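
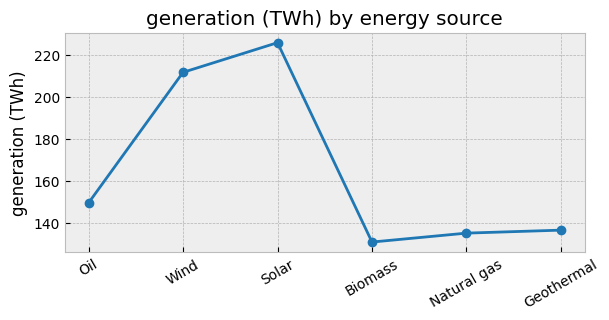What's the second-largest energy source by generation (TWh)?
Top 3: Solar ≈ 230, Wind ≈ 210, Oil ≈ 150.

Wind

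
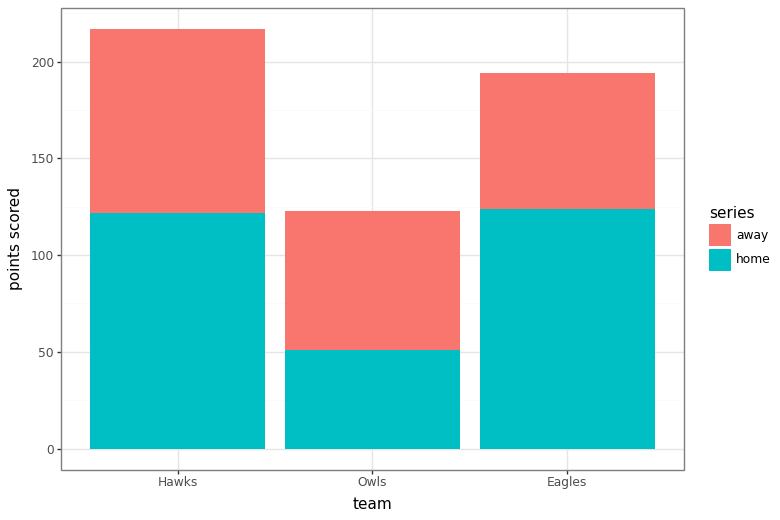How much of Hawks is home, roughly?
≈ 120

home top ≈ 120, bottom ≈ 0; segment ≈ 120.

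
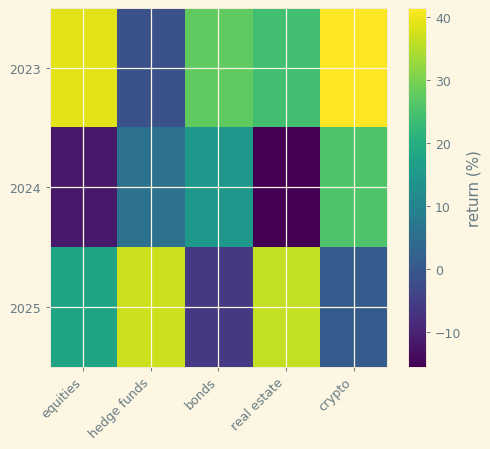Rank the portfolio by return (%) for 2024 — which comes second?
Top 3 for 2024: crypto ≈ 25, bonds ≈ 15, hedge funds ≈ 5.

bonds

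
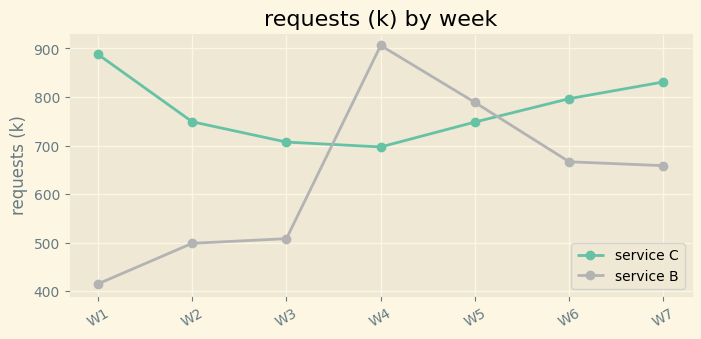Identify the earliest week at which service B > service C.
W4

W3: service B ≈ 500 vs service C ≈ 700 (not yet); W4: service B ≈ 900 vs service C ≈ 700 (first crossover).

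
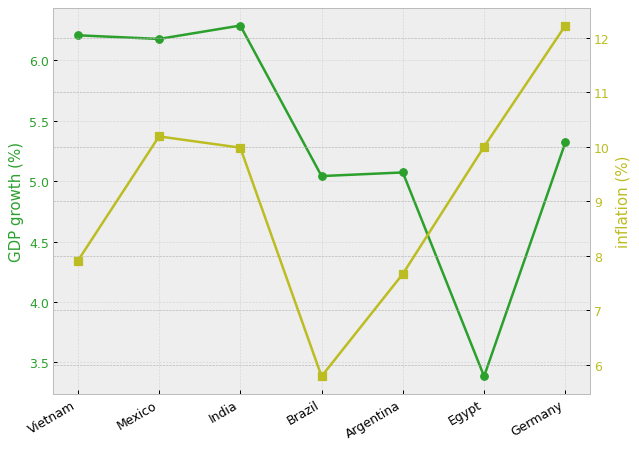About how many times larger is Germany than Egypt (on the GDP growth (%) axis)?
≈ 1.57×

Germany ≈ 5.5, Egypt ≈ 3.5; 5.5/3.5 ≈ 1.57.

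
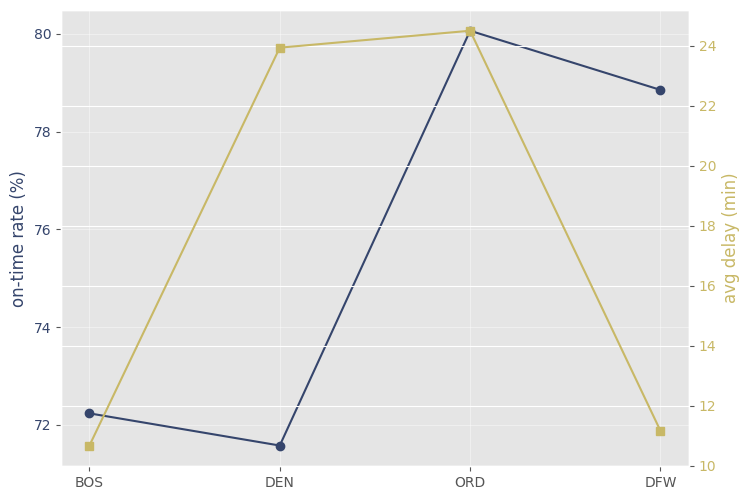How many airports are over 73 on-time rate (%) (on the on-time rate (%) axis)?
2

Above 73: ORD, DFW.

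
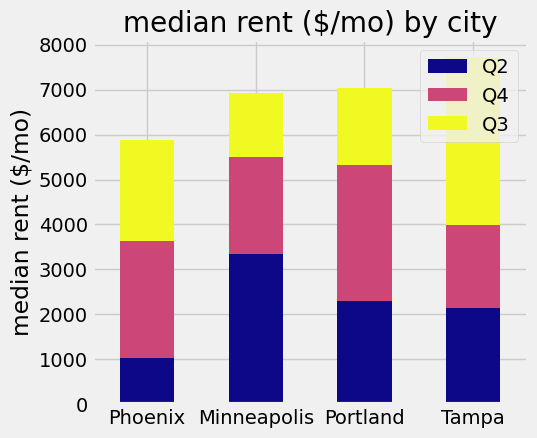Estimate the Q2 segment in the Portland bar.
≈ 2000

Q2 top ≈ 2000, bottom ≈ 0; segment ≈ 2000.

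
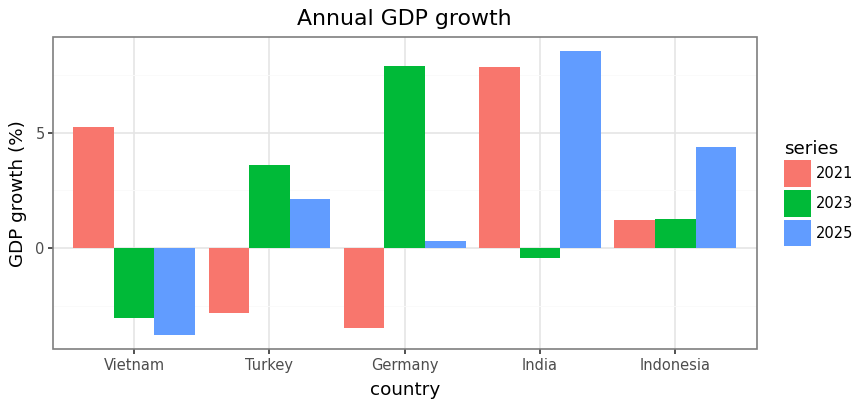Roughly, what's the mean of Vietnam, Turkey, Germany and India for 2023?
(-4 + 4 + 8 + 0) / 4 ≈ 2.

≈ 2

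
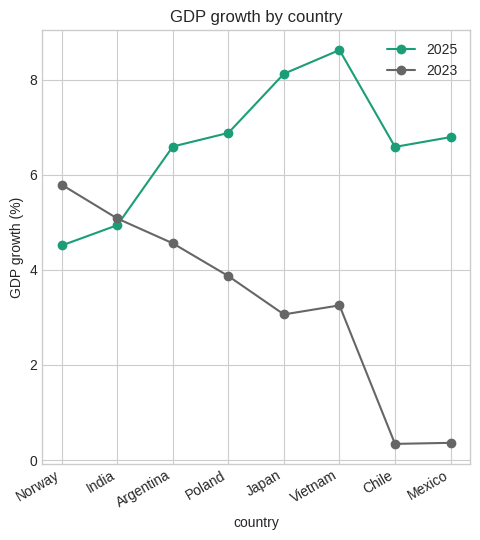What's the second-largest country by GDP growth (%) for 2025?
Japan

Top 3 for 2025: Vietnam ≈ 9, Japan ≈ 8, Poland ≈ 7.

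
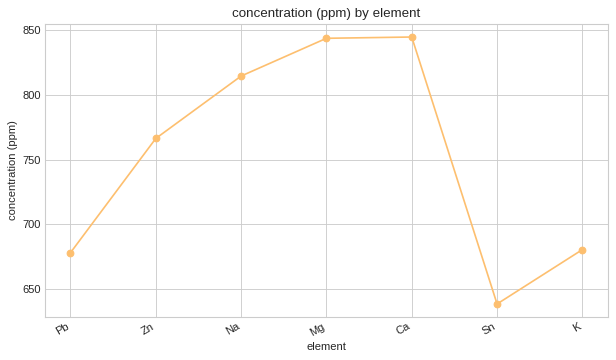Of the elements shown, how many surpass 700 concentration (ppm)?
4

Above 700: Zn, Na, Mg, Ca.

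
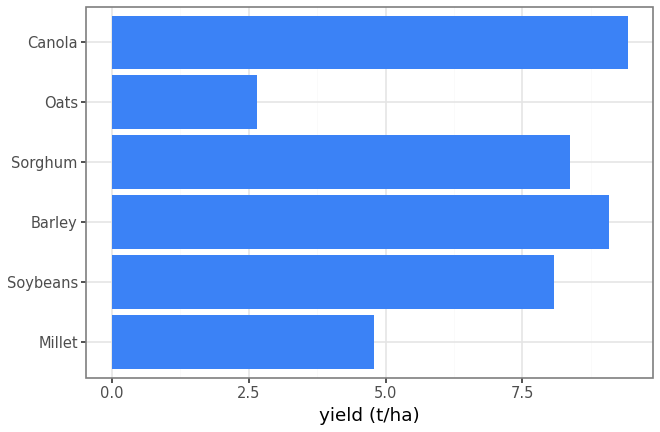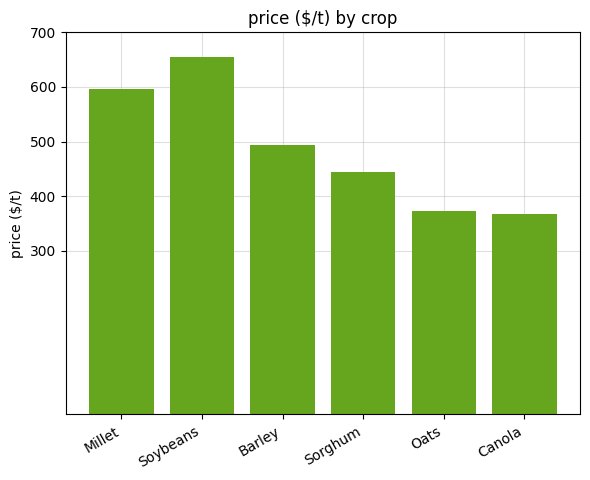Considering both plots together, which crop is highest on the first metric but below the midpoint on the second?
Canola

Chart 2 median price ($/t) ≈ 500; below-median crops: Sorghum, Oats, Canola. Among those, Canola has the highest yield (t/ha) (≈ 9).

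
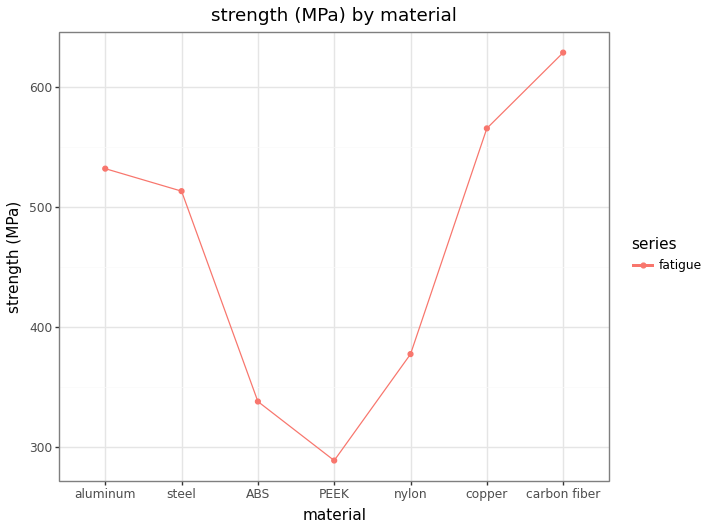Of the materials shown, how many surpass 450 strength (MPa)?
4

Above 450: aluminum, steel, copper, carbon fiber.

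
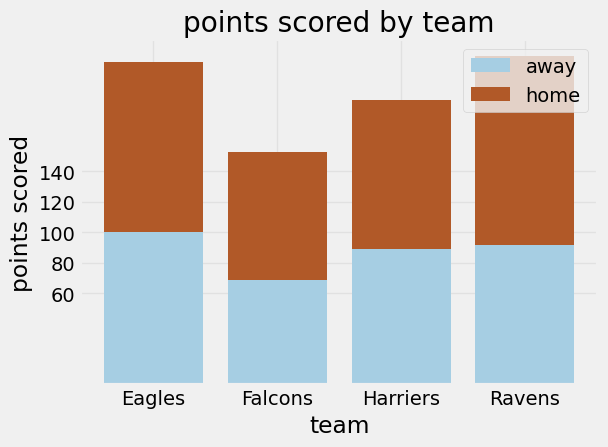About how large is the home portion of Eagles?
home top ≈ 220, bottom ≈ 100; segment ≈ 120.

≈ 120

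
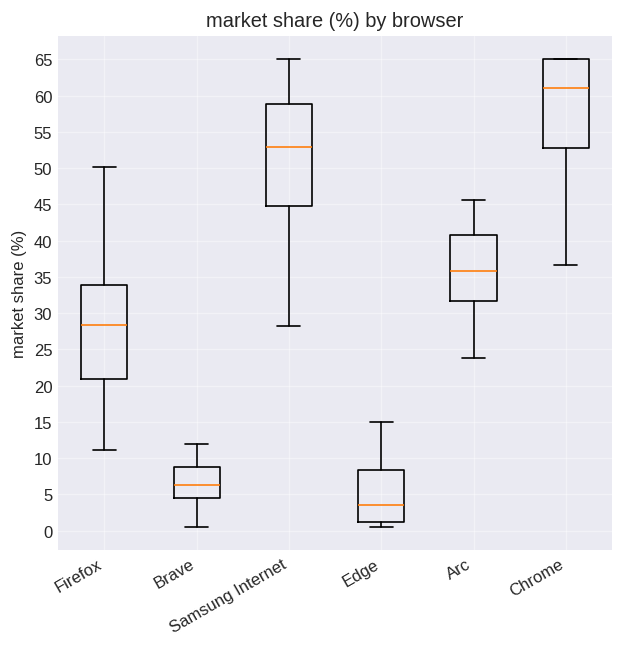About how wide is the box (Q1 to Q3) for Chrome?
≈ 10

Q3 ≈ 65, Q1 ≈ 55; IQR ≈ 10.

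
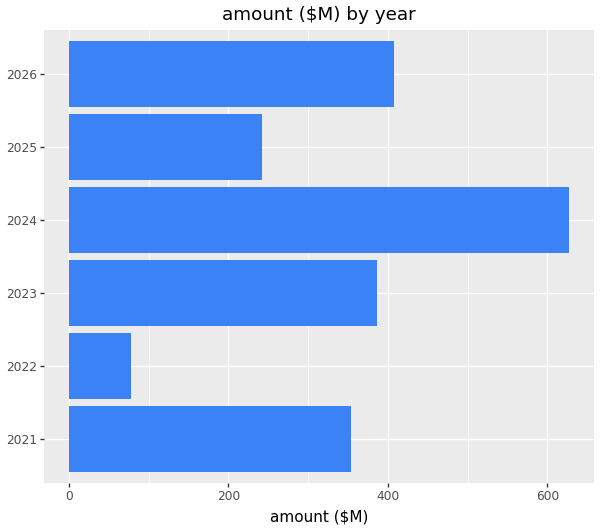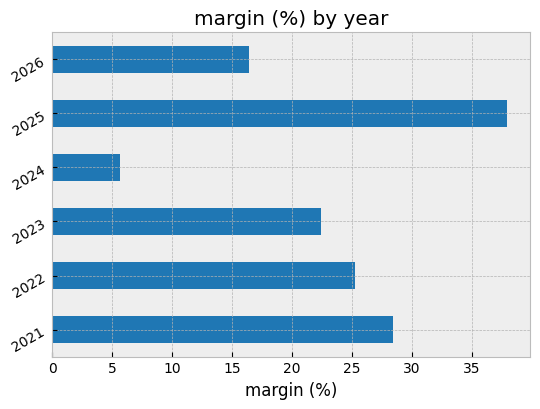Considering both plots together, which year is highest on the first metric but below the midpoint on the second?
Chart 2 median margin (%) ≈ 25; below-median years: 2023, 2024, 2026. Among those, 2024 has the highest amount ($M) (≈ 600).

2024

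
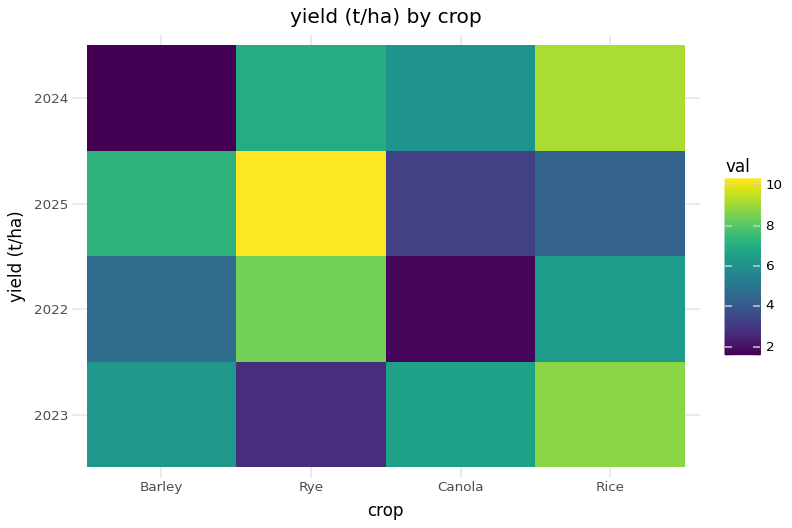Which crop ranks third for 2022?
Barley

Top 4 for 2022: Rye ≈ 8, Rice ≈ 6, Barley ≈ 5, Canola ≈ 2.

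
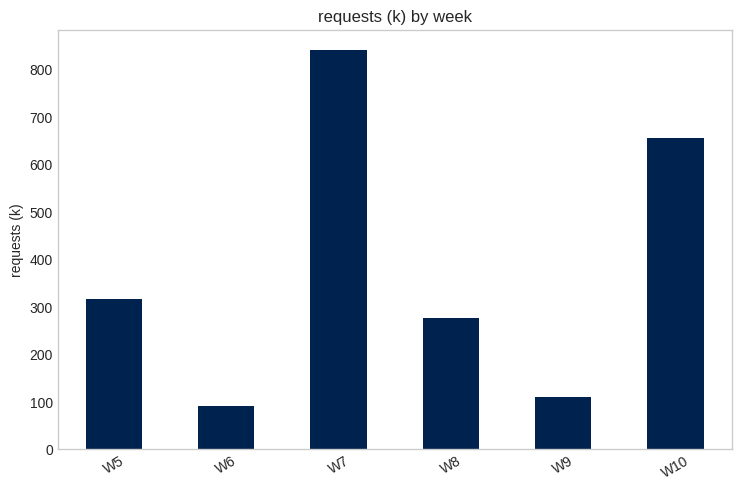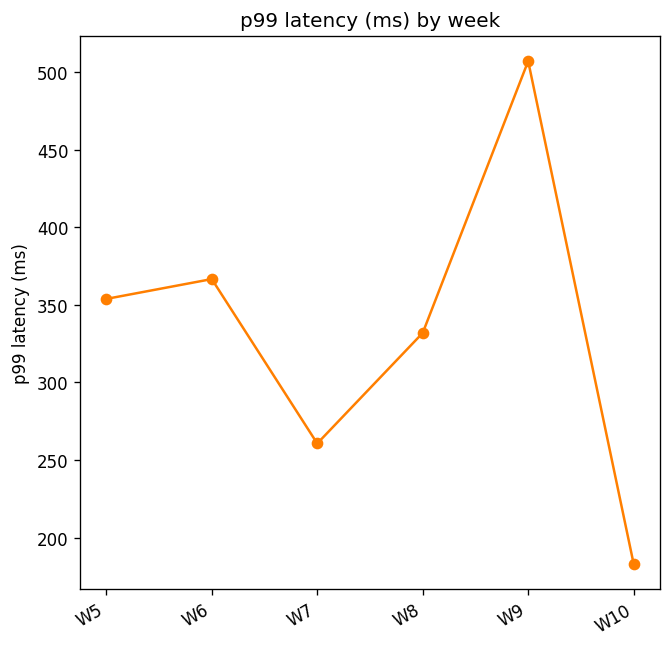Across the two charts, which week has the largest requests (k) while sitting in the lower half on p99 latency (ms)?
Chart 2 median p99 latency (ms) ≈ 350; below-median weeks: W7, W8, W10. Among those, W7 has the highest requests (k) (≈ 800).

W7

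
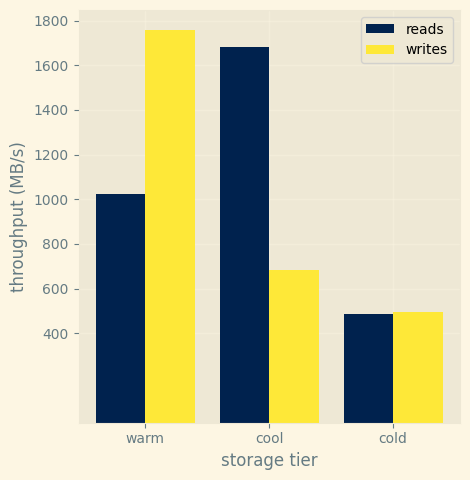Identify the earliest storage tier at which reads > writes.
cool

warm: reads ≈ 1000 vs writes ≈ 1800 (not yet); cool: reads ≈ 1600 vs writes ≈ 600 (first crossover).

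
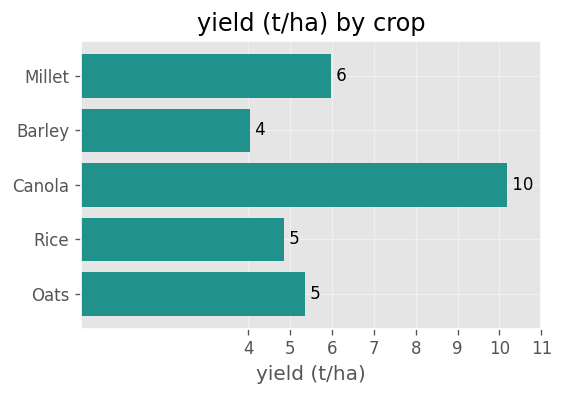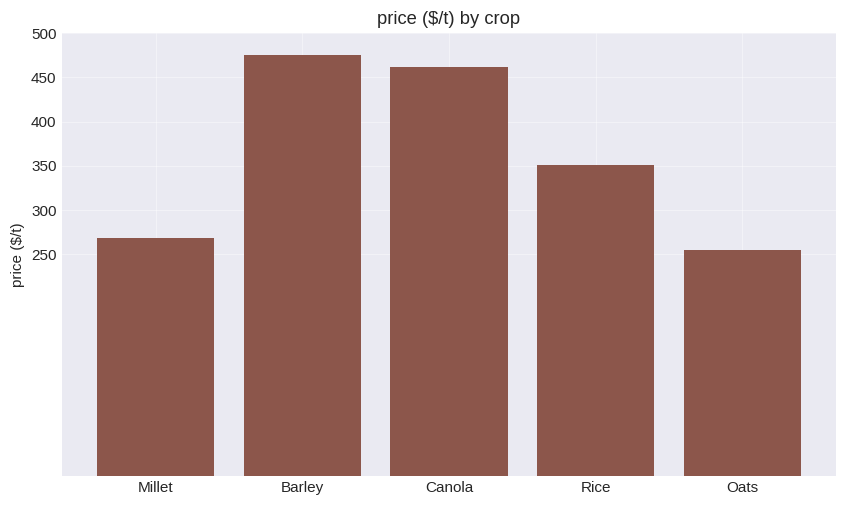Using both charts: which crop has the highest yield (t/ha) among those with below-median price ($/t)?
Millet

Chart 2 median price ($/t) ≈ 350; below-median crops: Millet, Oats. Among those, Millet has the highest yield (t/ha) (≈ 6).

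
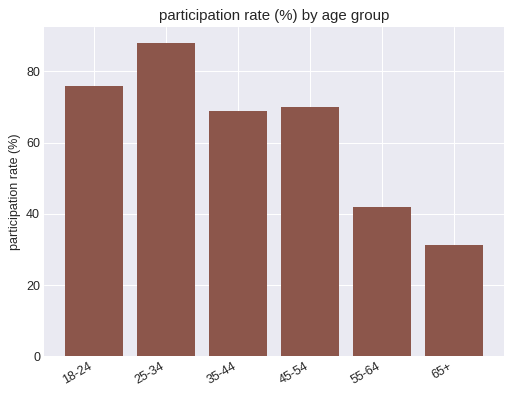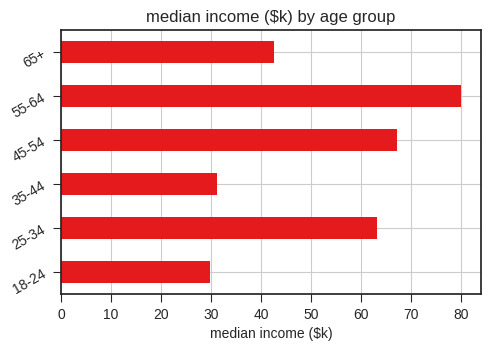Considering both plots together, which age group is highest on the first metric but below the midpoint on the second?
Chart 2 median median income ($k) ≈ 50; below-median age groups: 18-24, 35-44, 65+. Among those, 18-24 has the highest participation rate (%) (≈ 80).

18-24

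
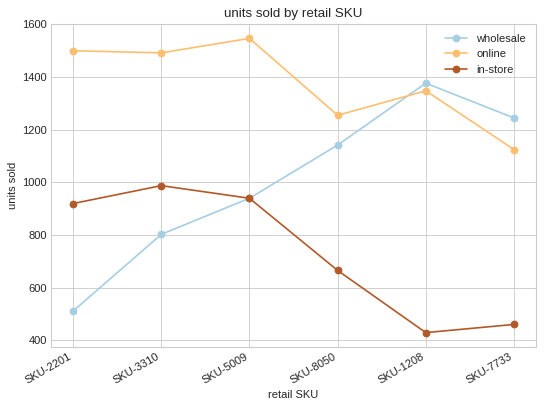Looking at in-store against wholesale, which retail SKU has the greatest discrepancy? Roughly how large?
SKU-1208, ≈ 1000

SKU-1208: in-store ≈ 400, wholesale ≈ 1400 → gap ≈ 1000. Next-largest (SKU-7733) is only ≈ 700.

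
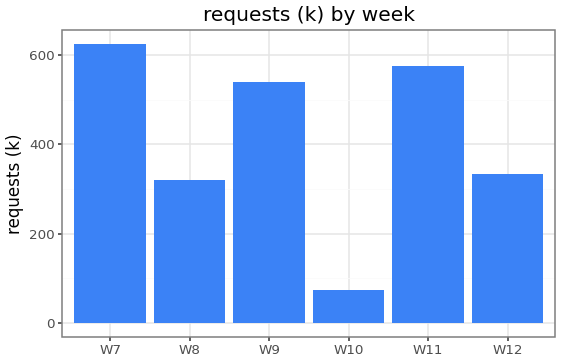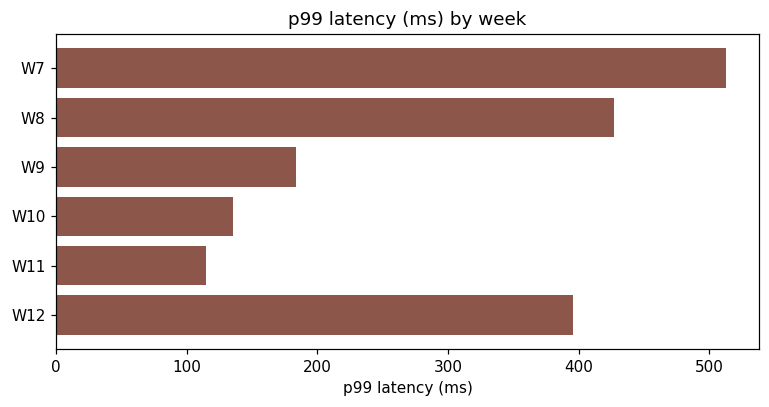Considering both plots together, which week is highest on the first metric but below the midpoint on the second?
W11

Chart 2 median p99 latency (ms) ≈ 300; below-median weeks: W9, W10, W11. Among those, W11 has the highest requests (k) (≈ 600).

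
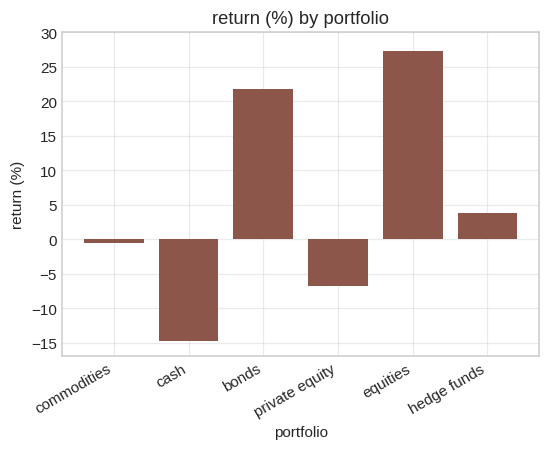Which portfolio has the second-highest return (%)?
Top 3: equities ≈ 25, bonds ≈ 20, hedge funds ≈ 5.

bonds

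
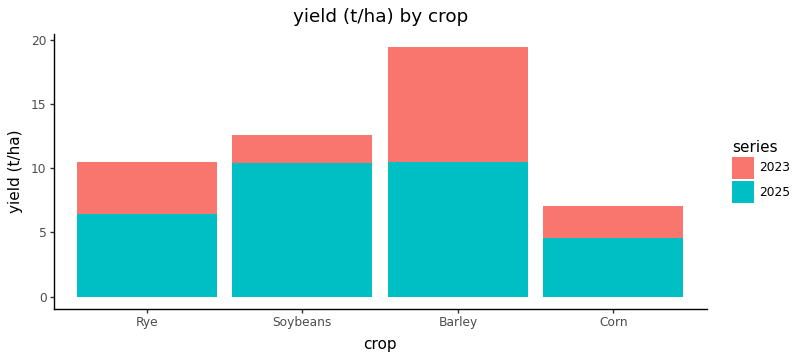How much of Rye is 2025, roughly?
2025 top ≈ 6, bottom ≈ 0; segment ≈ 6.

≈ 6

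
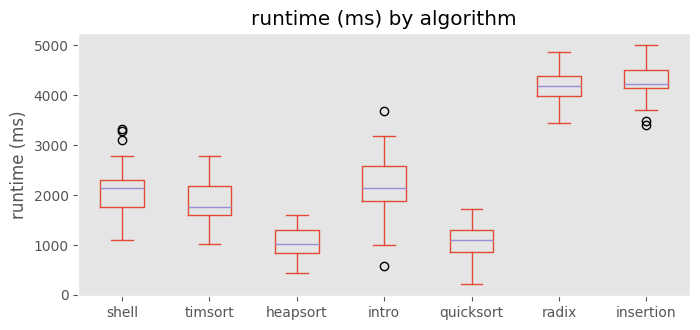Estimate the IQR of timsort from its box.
Q3 ≈ 2000, Q1 ≈ 1500; IQR ≈ 500.

≈ 500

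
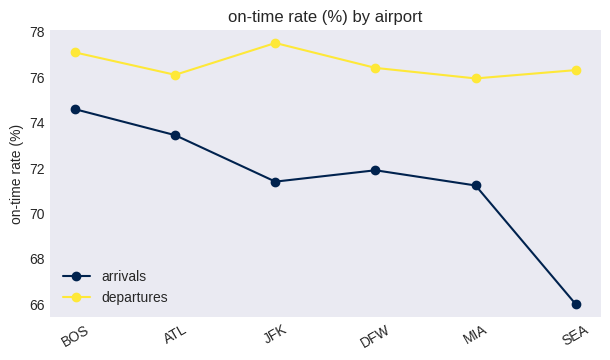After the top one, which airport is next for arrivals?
Top 3 for arrivals: BOS ≈ 75, ATL ≈ 73, DFW ≈ 72.

ATL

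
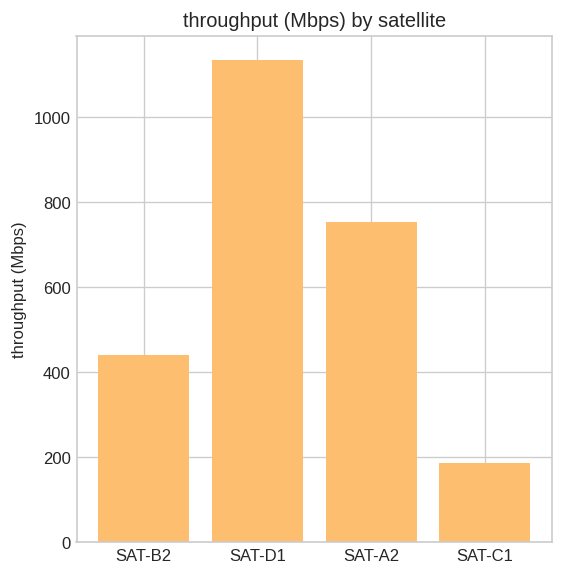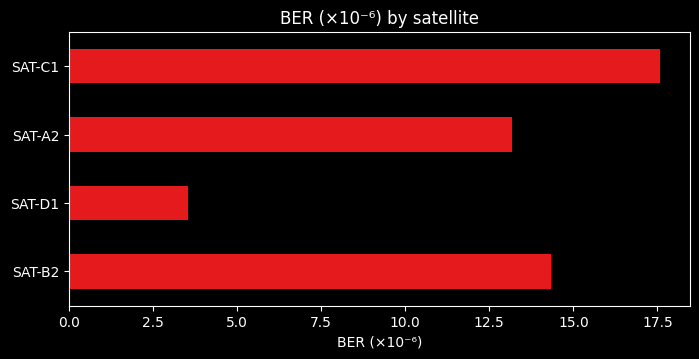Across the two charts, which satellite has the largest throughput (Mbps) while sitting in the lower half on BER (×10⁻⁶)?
SAT-D1

Chart 2 median BER (×10⁻⁶) ≈ 14; below-median satellites: SAT-D1, SAT-A2. Among those, SAT-D1 has the highest throughput (Mbps) (≈ 1200).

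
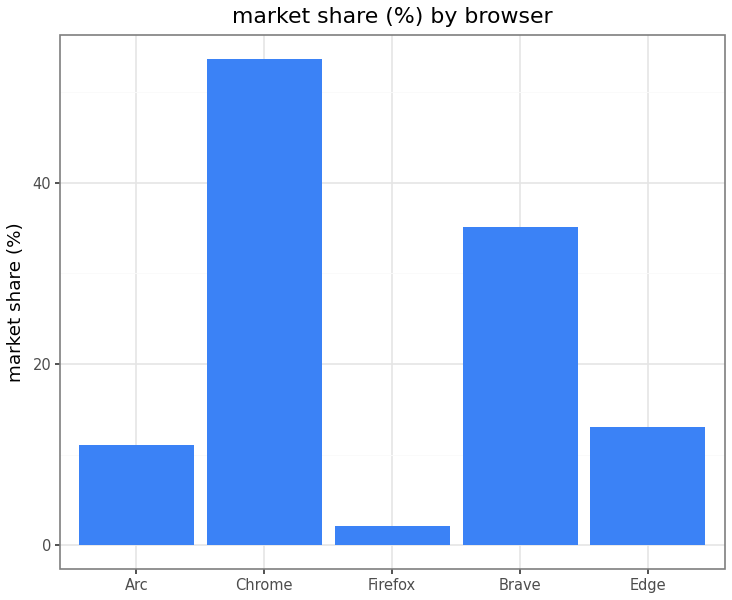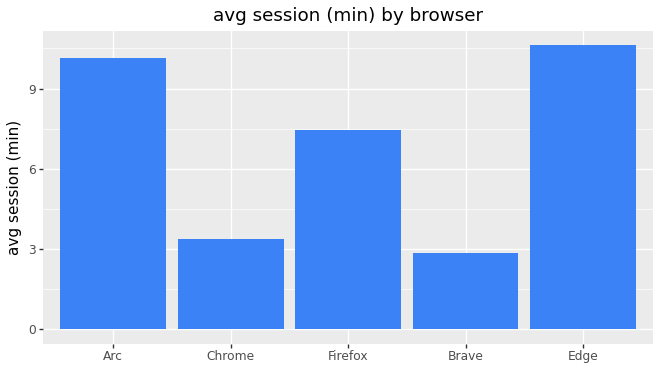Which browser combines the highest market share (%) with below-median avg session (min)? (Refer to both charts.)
Chrome

Chart 2 median avg session (min) ≈ 7; below-median browsers: Chrome, Brave. Among those, Chrome has the highest market share (%) (≈ 55).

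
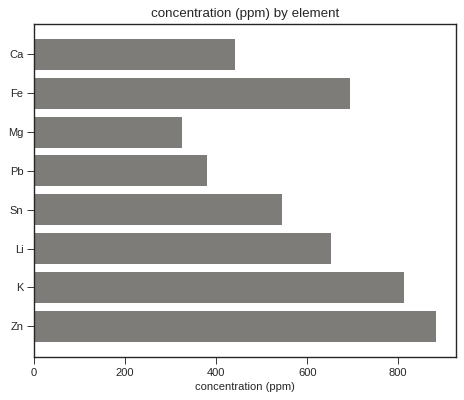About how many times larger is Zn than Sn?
≈ 1.8×

Zn ≈ 900, Sn ≈ 500; 900/500 ≈ 1.8.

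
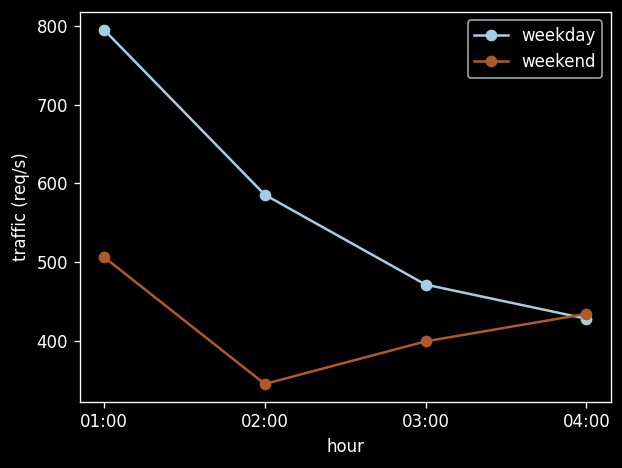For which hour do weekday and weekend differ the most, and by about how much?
01:00, ≈ 300 req/s

01:00: weekday ≈ 800, weekend ≈ 500 → gap ≈ 300. Next-largest (02:00) is only ≈ 250.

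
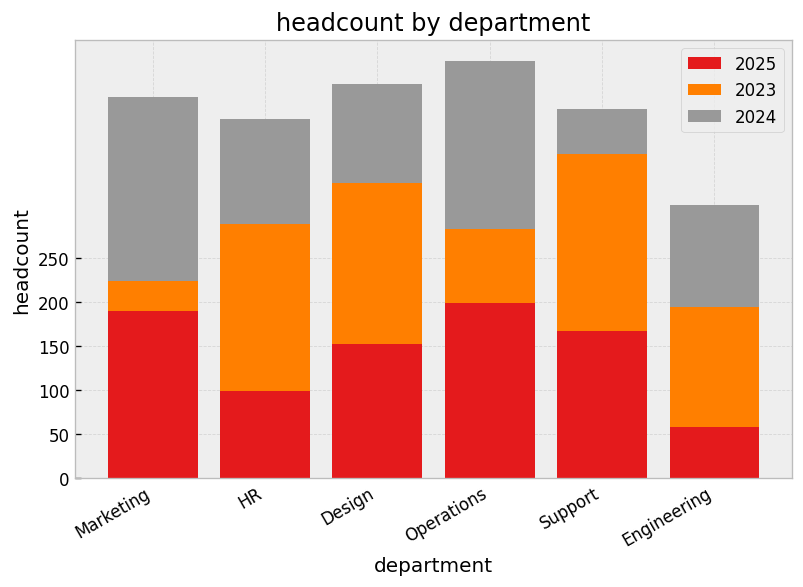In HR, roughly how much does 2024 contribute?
≈ 100

2024 top ≈ 400, bottom ≈ 300; segment ≈ 100.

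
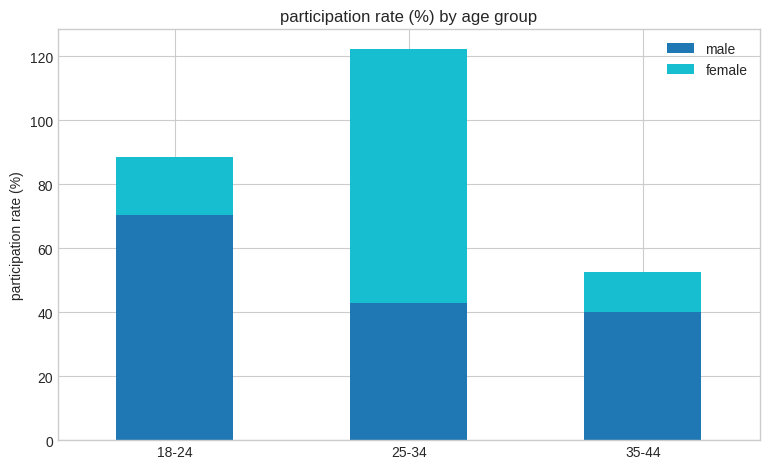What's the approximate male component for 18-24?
≈ 80

male top ≈ 80, bottom ≈ 0; segment ≈ 80.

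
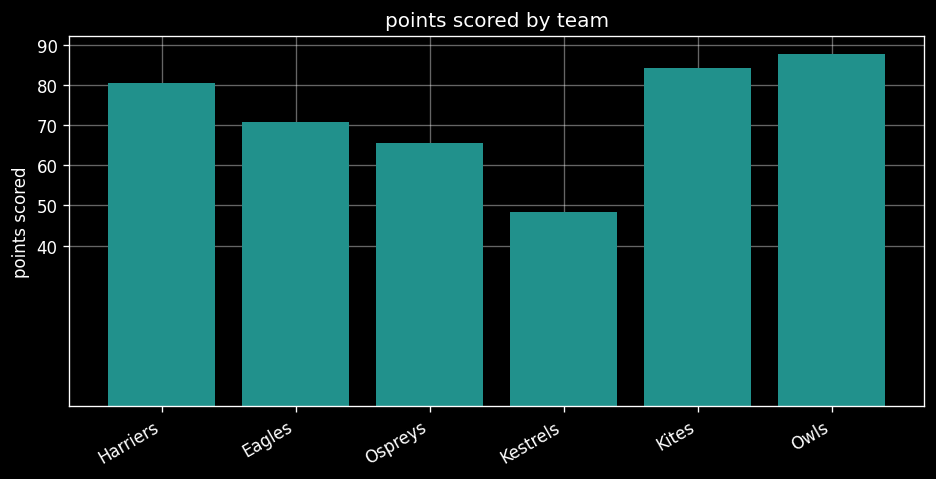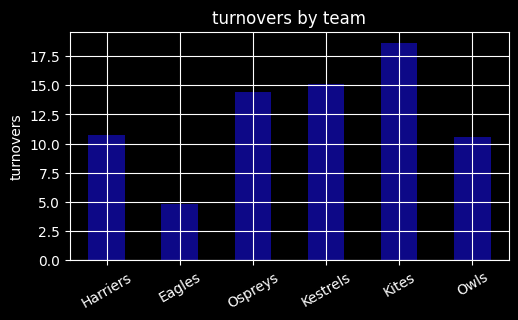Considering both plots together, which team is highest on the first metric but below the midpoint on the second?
Chart 2 median turnovers ≈ 12; below-median teams: Harriers, Eagles, Owls. Among those, Owls has the highest points scored (≈ 90).

Owls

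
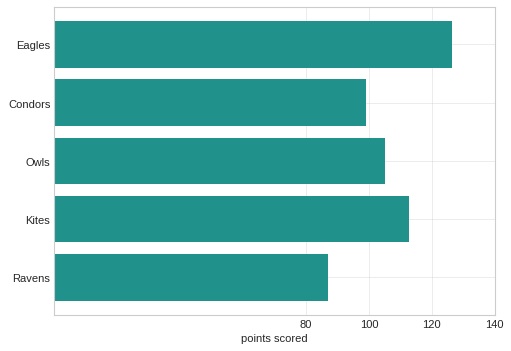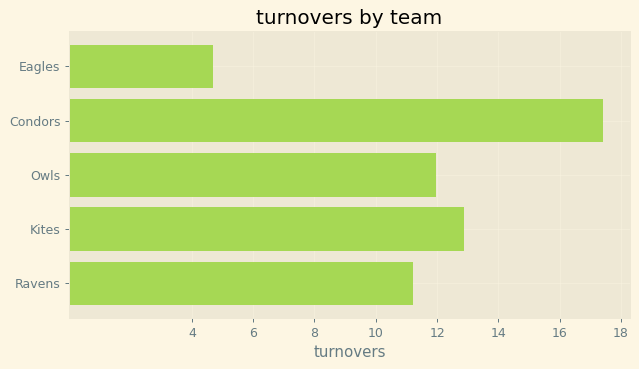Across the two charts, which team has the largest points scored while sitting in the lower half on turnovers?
Eagles

Chart 2 median turnovers ≈ 12; below-median teams: Eagles, Ravens. Among those, Eagles has the highest points scored (≈ 120).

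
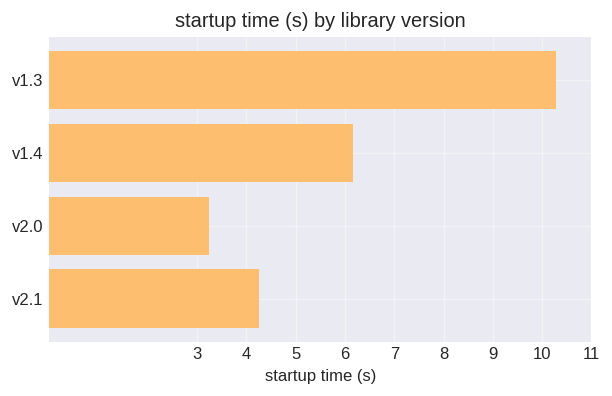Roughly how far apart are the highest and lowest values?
≈ 7

Max v1.3 ≈ 10, min v2.0 ≈ 3; range ≈ 7.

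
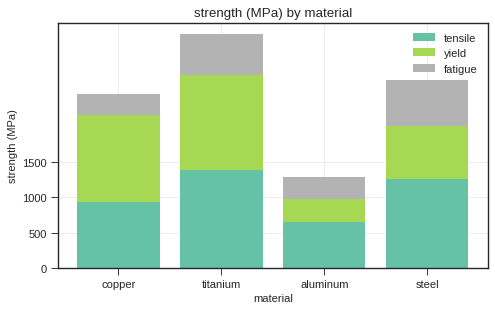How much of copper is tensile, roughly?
tensile top ≈ 1000, bottom ≈ 0; segment ≈ 1000.

≈ 1000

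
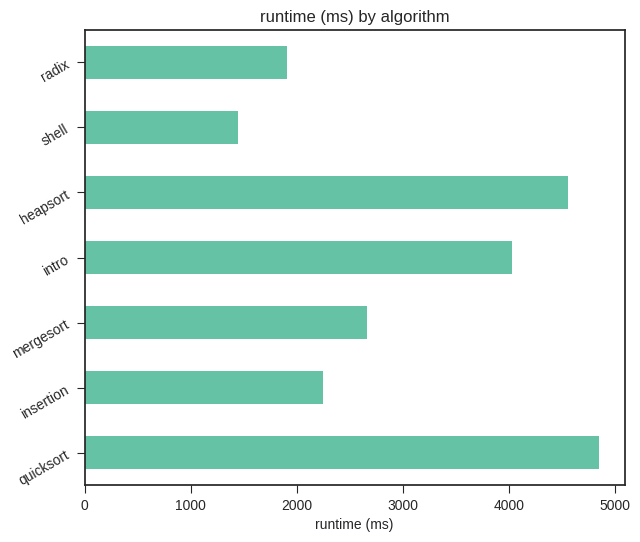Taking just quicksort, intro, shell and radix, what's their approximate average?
(5000 + 4000 + 1500 + 2000) / 4 ≈ 3125.

≈ 3125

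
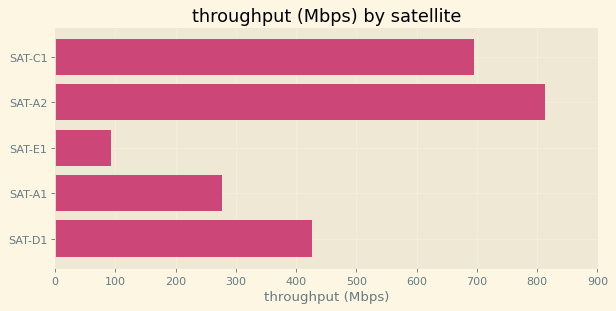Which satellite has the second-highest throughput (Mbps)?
SAT-C1

Top 3: SAT-A2 ≈ 800, SAT-C1 ≈ 700, SAT-D1 ≈ 400.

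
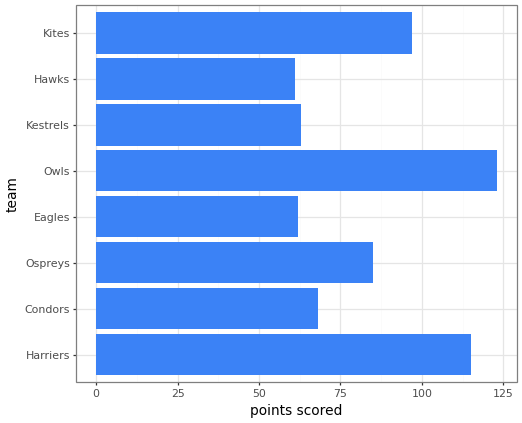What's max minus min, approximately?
≈ 60

Max Owls ≈ 120, min Hawks ≈ 60; range ≈ 60.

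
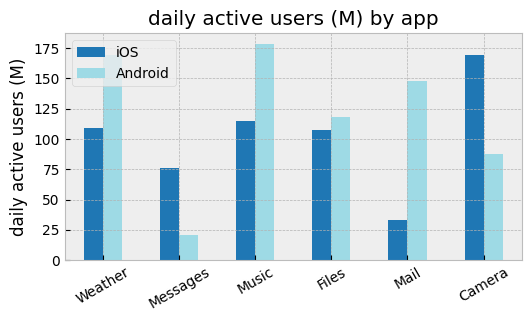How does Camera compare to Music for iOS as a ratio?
≈ 1.33×

Camera ≈ 160, Music ≈ 120; 160/120 ≈ 1.33.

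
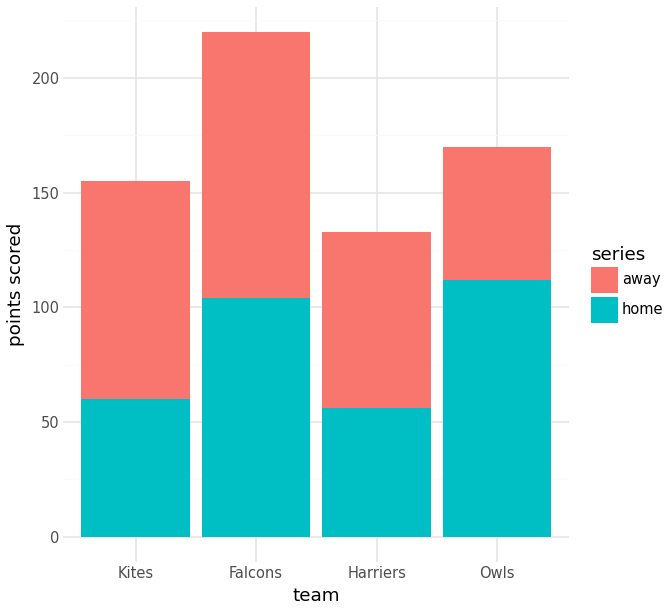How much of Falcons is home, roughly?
home top ≈ 100, bottom ≈ 0; segment ≈ 100.

≈ 100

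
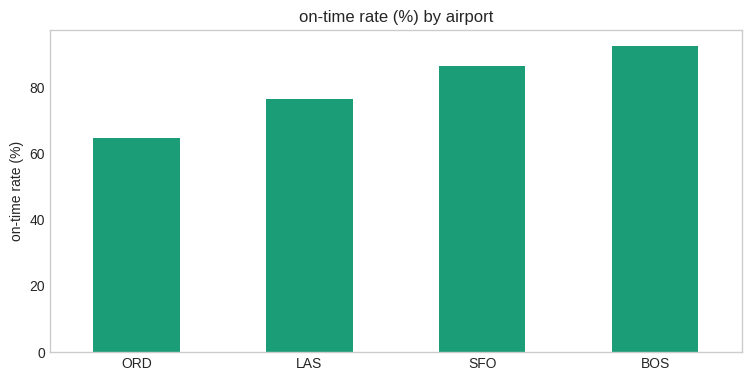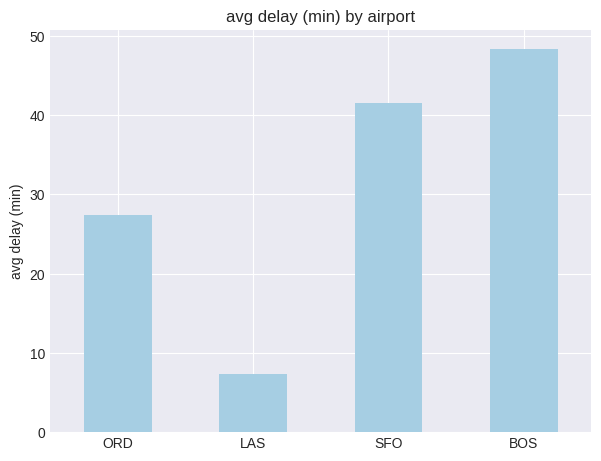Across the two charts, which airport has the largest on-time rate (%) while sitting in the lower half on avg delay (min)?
LAS

Chart 2 median avg delay (min) ≈ 35; below-median airports: ORD, LAS. Among those, LAS has the highest on-time rate (%) (≈ 80).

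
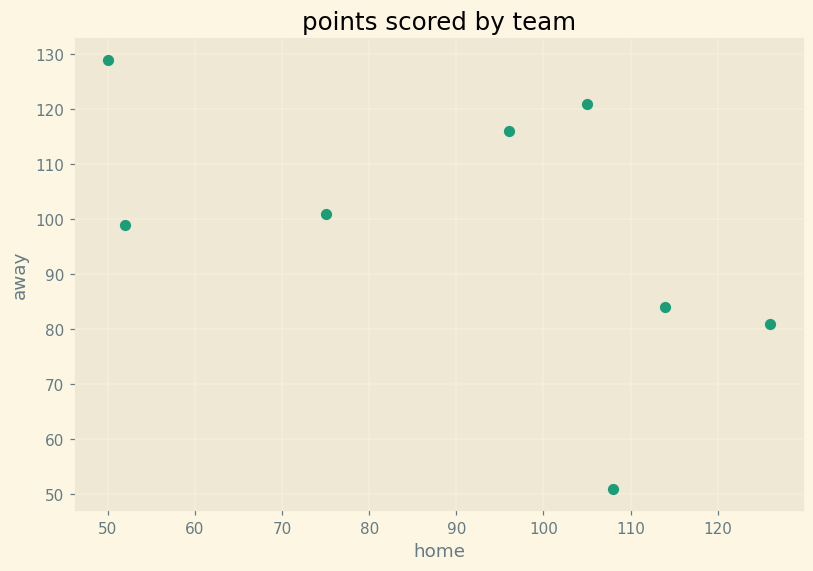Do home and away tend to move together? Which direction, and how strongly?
negative, moderate

Points are negatively correlated; moderate (|r| ≈ 0.5).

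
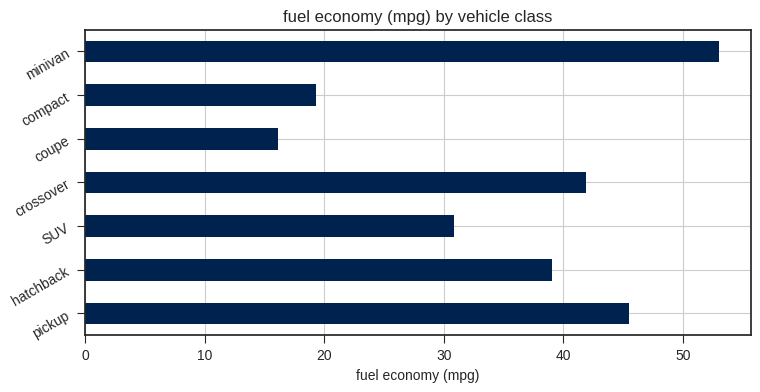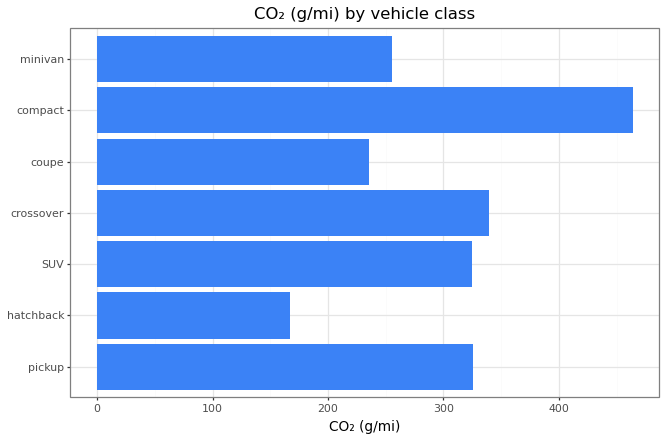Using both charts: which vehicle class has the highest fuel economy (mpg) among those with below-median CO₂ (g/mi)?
minivan

Chart 2 median CO₂ (g/mi) ≈ 300; below-median vehicle classes: hatchback, coupe, minivan. Among those, minivan has the highest fuel economy (mpg) (≈ 55).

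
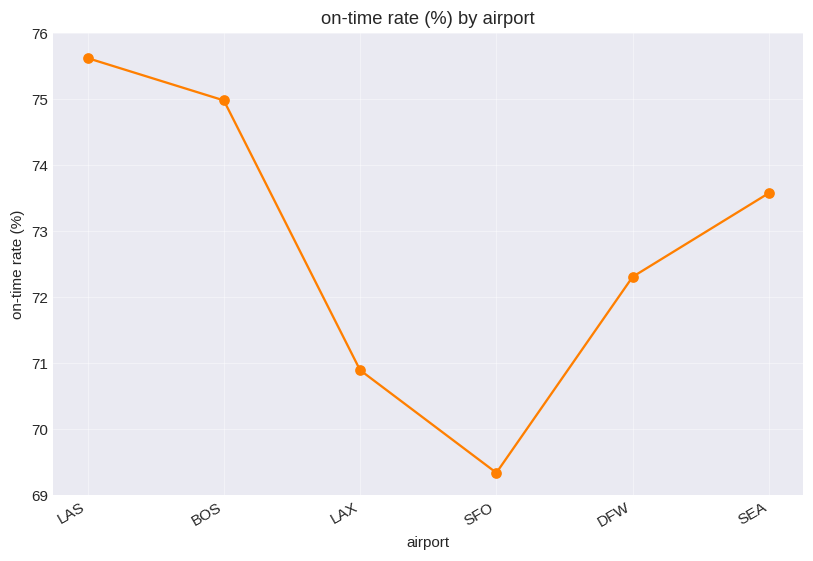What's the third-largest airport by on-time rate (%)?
SEA

Top 4: LAS ≈ 76, BOS ≈ 75, SEA ≈ 74, DFW ≈ 72.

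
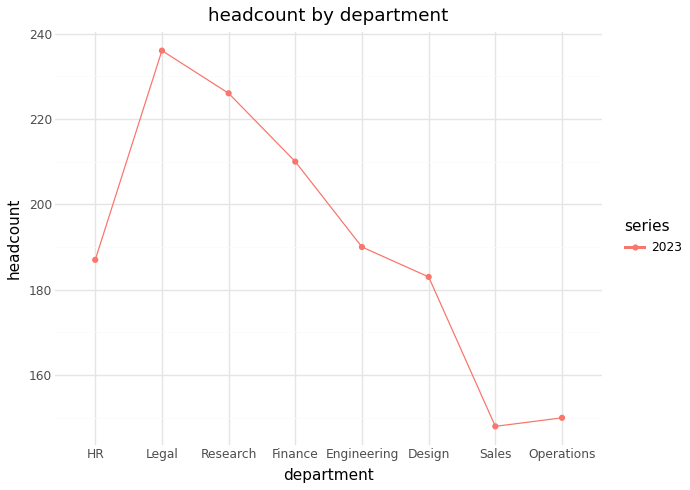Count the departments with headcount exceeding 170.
6

Above 170: HR, Legal, Research, Finance, Engineering, Design.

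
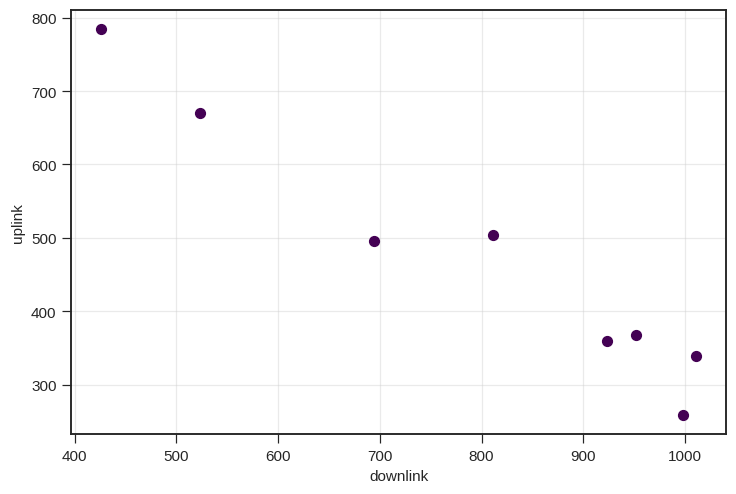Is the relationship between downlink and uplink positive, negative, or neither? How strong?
negative, strong

Points are negatively correlated; strong (|r| ≈ 1.0).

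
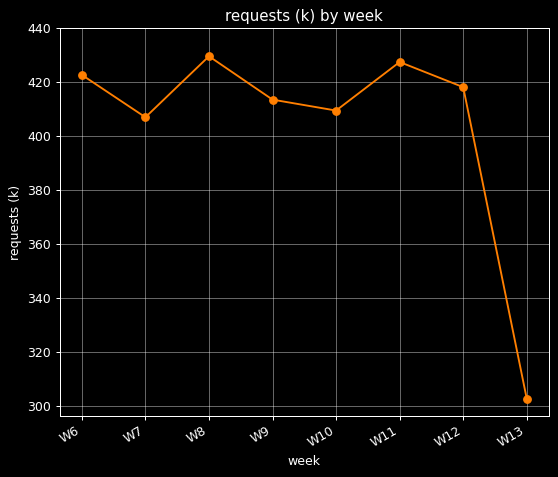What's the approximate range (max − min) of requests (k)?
≈ 120

Max W8 ≈ 420, min W13 ≈ 300; range ≈ 120.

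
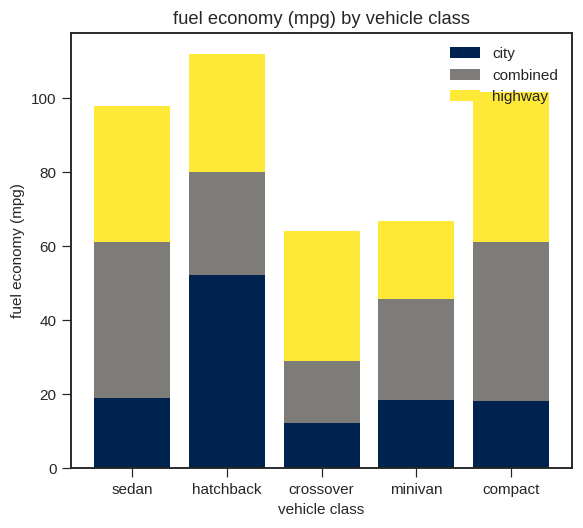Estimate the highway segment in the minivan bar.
highway top ≈ 70, bottom ≈ 50; segment ≈ 20.

≈ 20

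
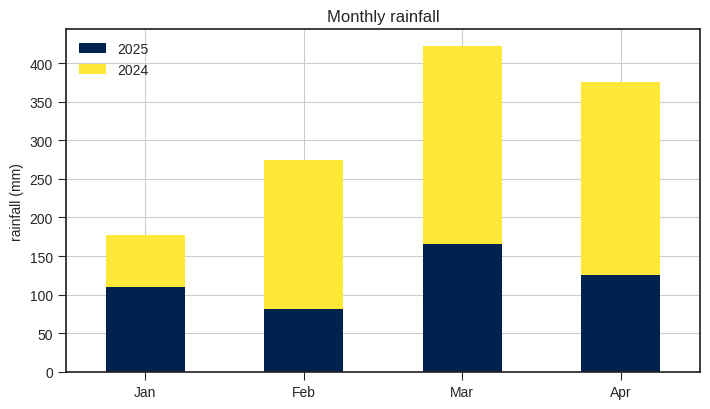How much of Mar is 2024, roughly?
≈ 250

2024 top ≈ 400, bottom ≈ 150; segment ≈ 250.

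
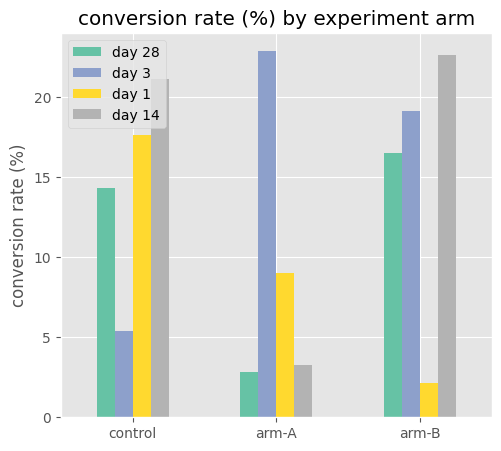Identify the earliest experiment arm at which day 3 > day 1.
arm-A

control: day 3 ≈ 6 vs day 1 ≈ 18 (not yet); arm-A: day 3 ≈ 22 vs day 1 ≈ 10 (first crossover).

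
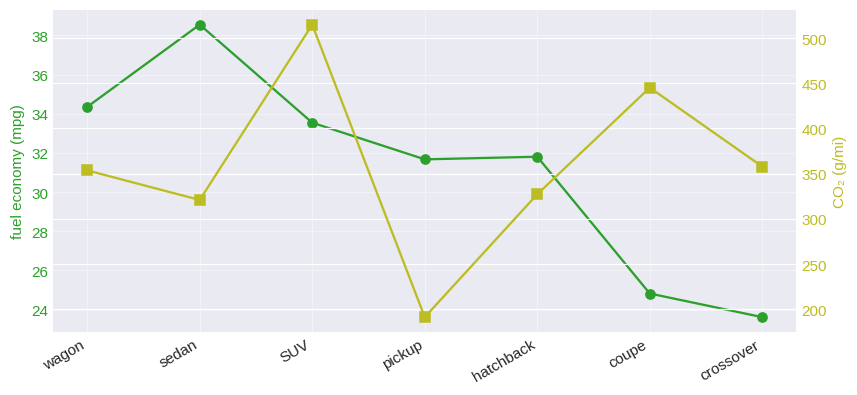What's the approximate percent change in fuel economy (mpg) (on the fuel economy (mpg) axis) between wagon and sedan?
wagon ≈ 34, sedan ≈ 38; (38 − 34) / 34 ≈ +11.8%.

≈ +11.8%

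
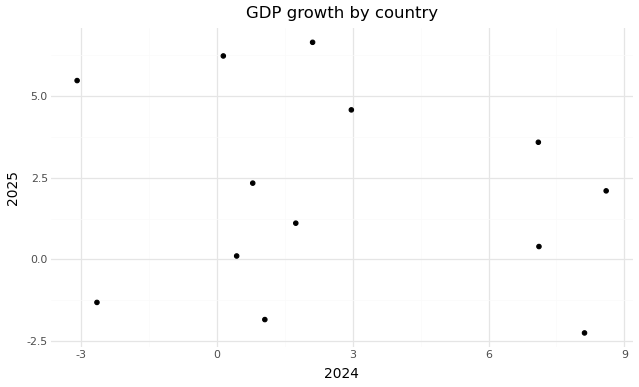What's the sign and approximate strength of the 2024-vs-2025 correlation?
Points are roughly uncorrelated; weak (|r| ≈ 0.2).

no clear correlation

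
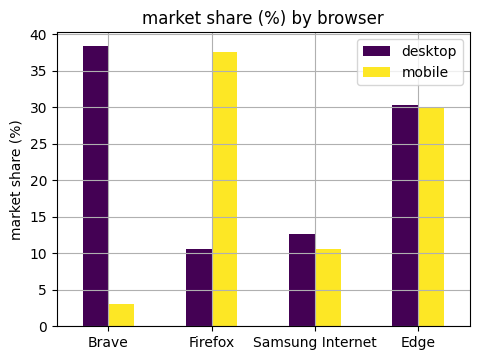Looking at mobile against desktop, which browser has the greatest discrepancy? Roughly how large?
Brave, ≈ 35 %

Brave: mobile ≈ 5, desktop ≈ 40 → gap ≈ 35. Next-largest (Firefox) is only ≈ 30.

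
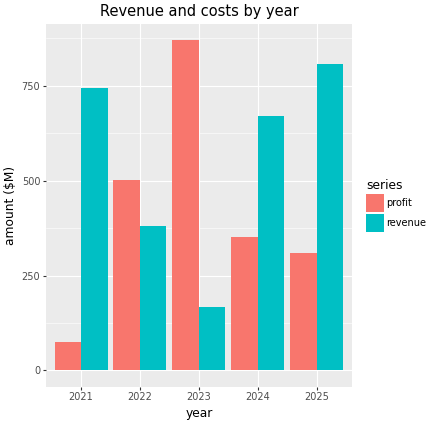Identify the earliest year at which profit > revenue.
2022

2021: profit ≈ 100 vs revenue ≈ 700 (not yet); 2022: profit ≈ 500 vs revenue ≈ 400 (first crossover).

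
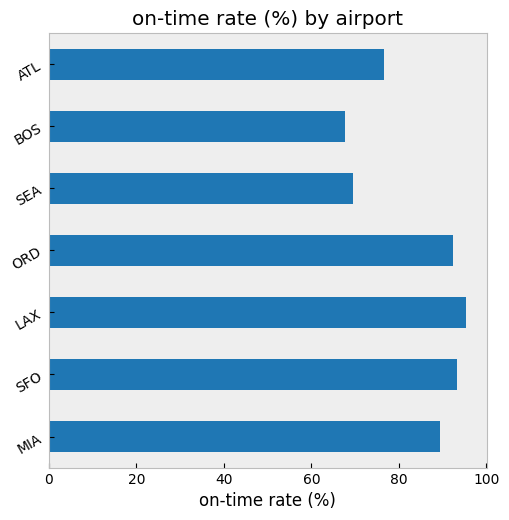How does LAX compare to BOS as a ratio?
LAX ≈ 100, BOS ≈ 70; 100/70 ≈ 1.43.

≈ 1.43×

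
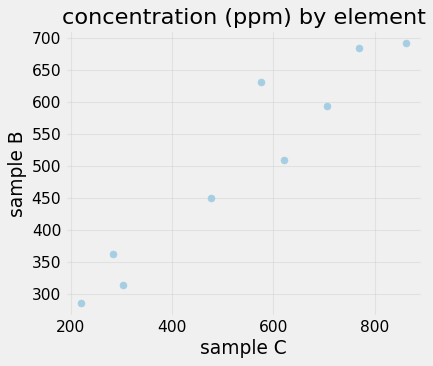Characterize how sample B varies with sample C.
Points are positively correlated; strong (|r| ≈ 1.0).

positive, strong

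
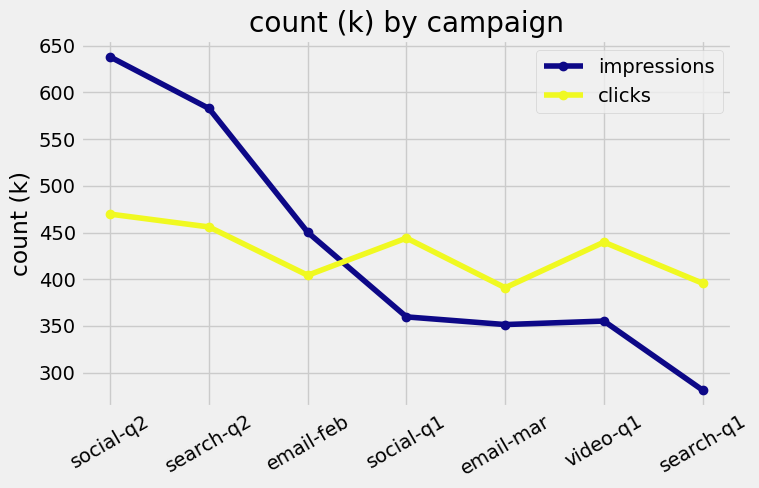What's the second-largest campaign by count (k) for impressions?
search-q2

Top 3 for impressions: social-q2 ≈ 650, search-q2 ≈ 600, email-feb ≈ 450.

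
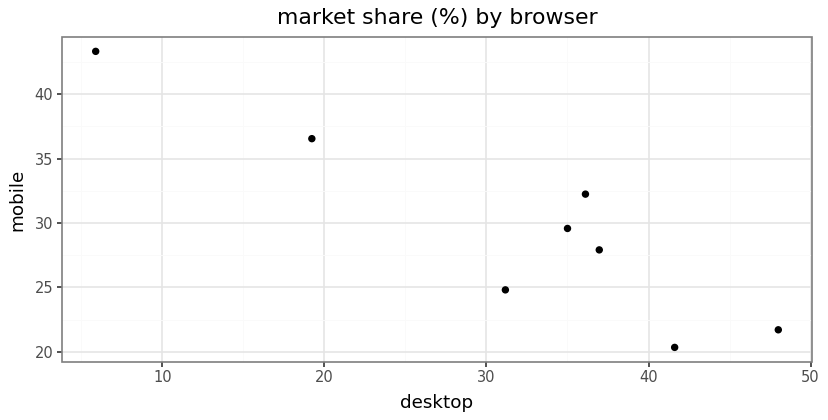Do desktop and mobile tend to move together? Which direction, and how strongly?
Points are negatively correlated; strong (|r| ≈ 0.9).

negative, strong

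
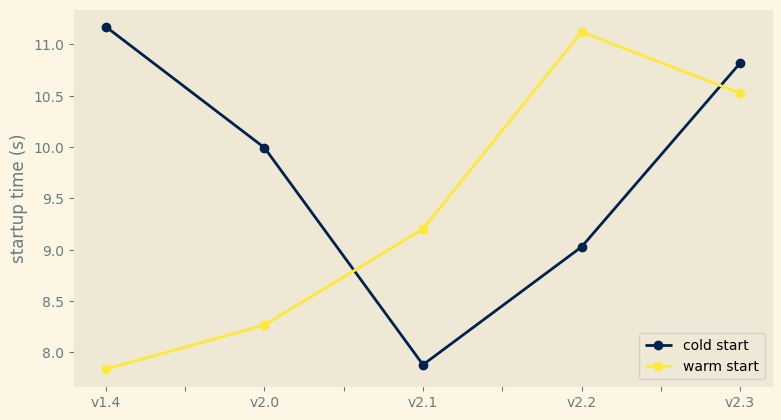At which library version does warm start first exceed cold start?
v2.1

v2.0: warm start ≈ 8.5 vs cold start ≈ 10.0 (not yet); v2.1: warm start ≈ 9.0 vs cold start ≈ 8.0 (first crossover).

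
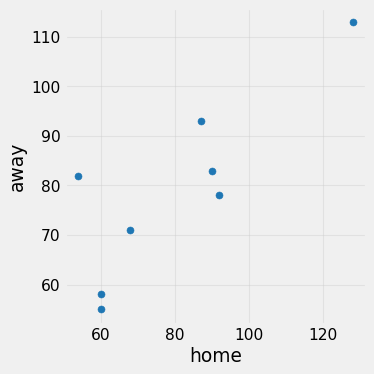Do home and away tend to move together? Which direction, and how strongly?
Points are positively correlated; strong (|r| ≈ 0.8).

positive, strong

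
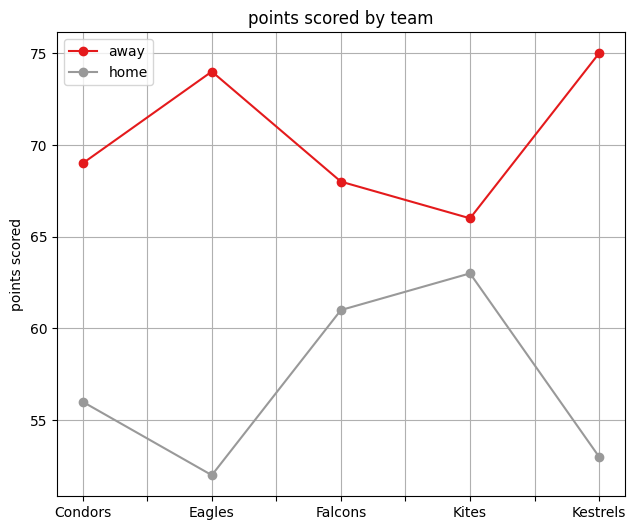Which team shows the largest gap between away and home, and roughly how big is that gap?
Kestrels, ≈ 24

Kestrels: away ≈ 76, home ≈ 52 → gap ≈ 24. Next-largest (Eagles) is only ≈ 22.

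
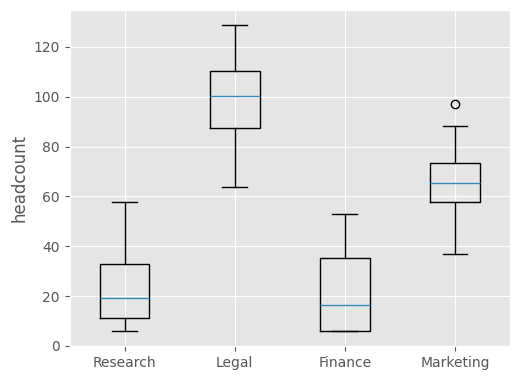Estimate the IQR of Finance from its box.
Q3 ≈ 40, Q1 ≈ 10; IQR ≈ 30.

≈ 30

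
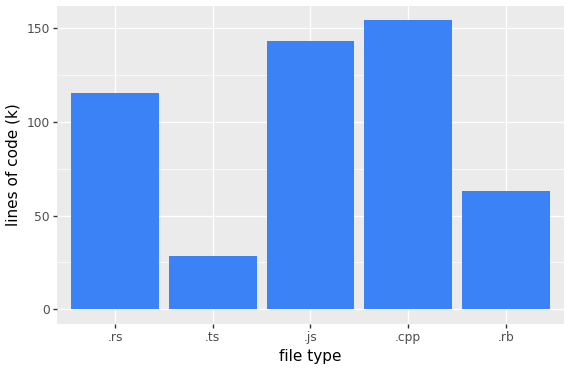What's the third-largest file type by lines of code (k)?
Top 4: .cpp ≈ 160, .js ≈ 140, .rs ≈ 120, .rb ≈ 60.

.rs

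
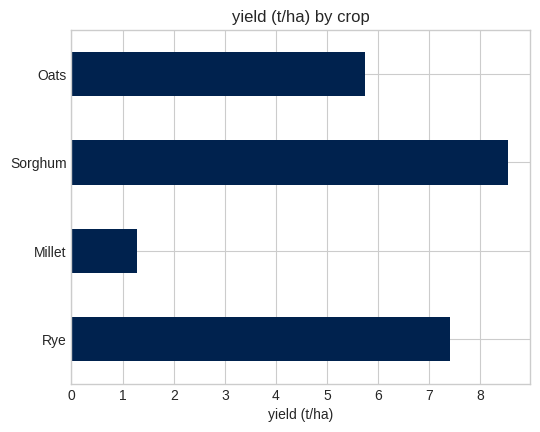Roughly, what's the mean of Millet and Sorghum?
≈ 5

(1 + 9) / 2 ≈ 5.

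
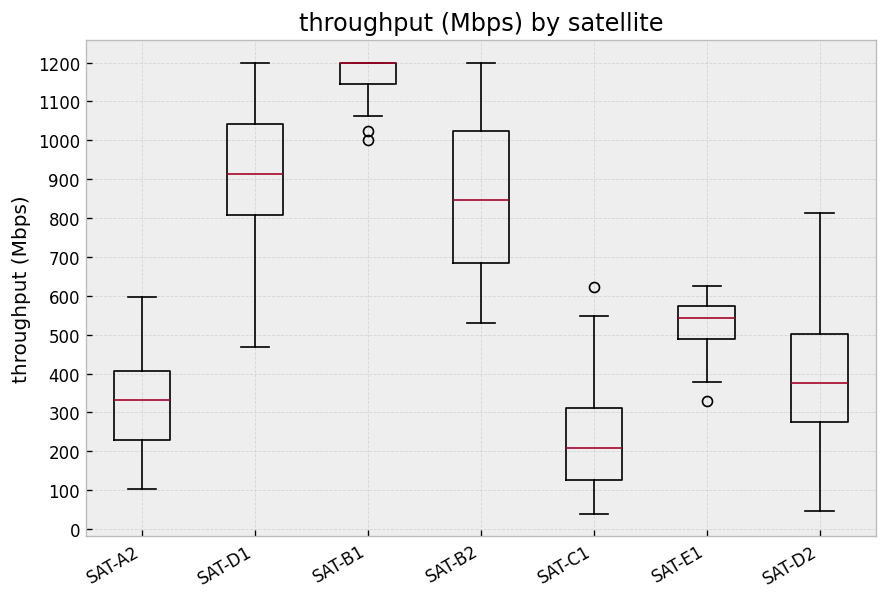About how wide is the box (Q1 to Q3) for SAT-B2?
Q3 ≈ 1000, Q1 ≈ 700; IQR ≈ 300.

≈ 300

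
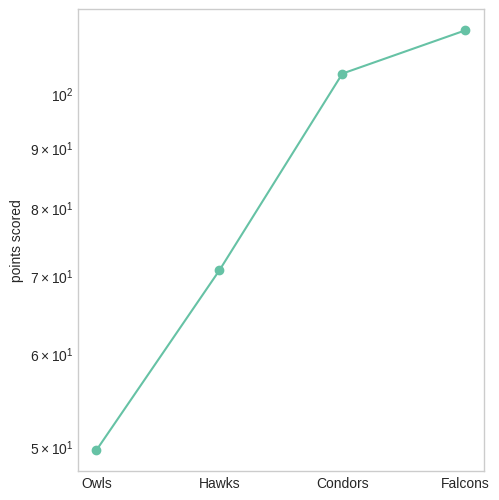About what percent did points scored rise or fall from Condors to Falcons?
≈ +10%

Condors ≈ 100, Falcons ≈ 110; (110 − 100) / 100 ≈ +10%.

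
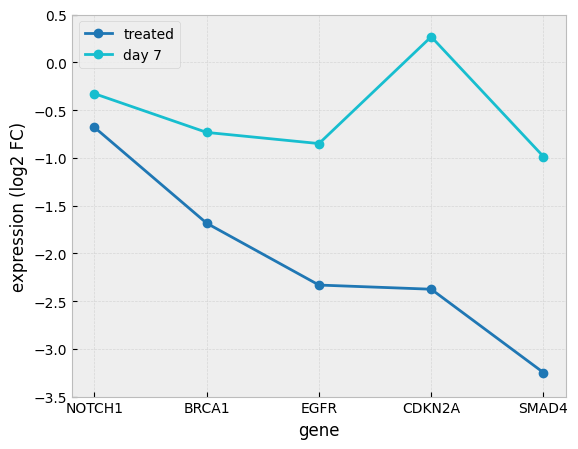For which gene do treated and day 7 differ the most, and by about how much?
CDKN2A, ≈ 3.0 log2 FC

CDKN2A: treated ≈ -2.5, day 7 ≈ 0.5 → gap ≈ 3.0. Next-largest (SMAD4) is only ≈ 2.0.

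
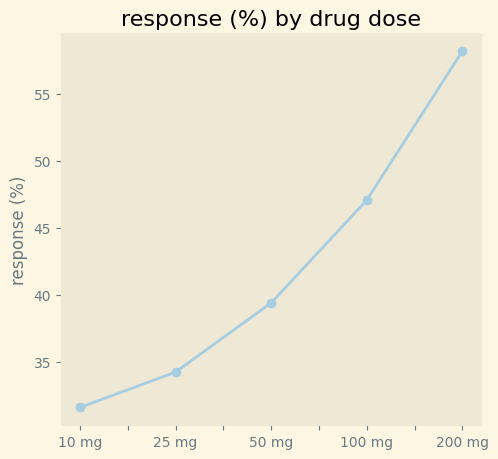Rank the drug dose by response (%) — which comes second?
Top 3: 200 mg ≈ 60, 100 mg ≈ 45, 50 mg ≈ 40.

100 mg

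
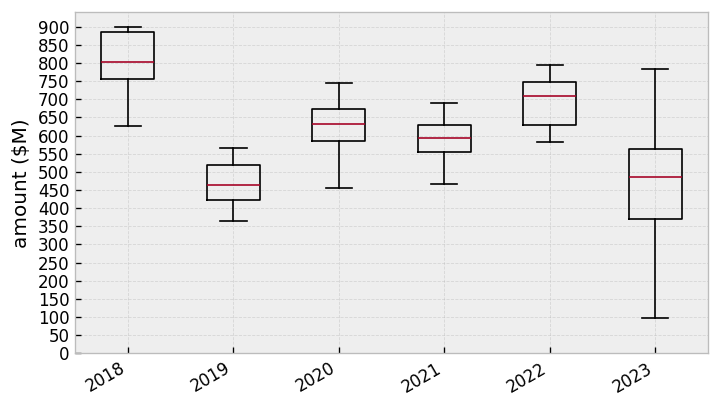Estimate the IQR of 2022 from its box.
≈ 100

Q3 ≈ 750, Q1 ≈ 650; IQR ≈ 100.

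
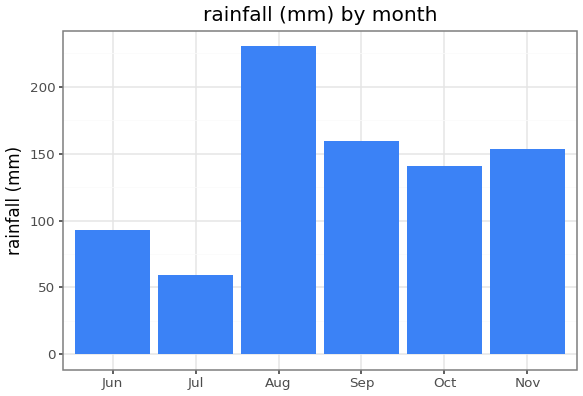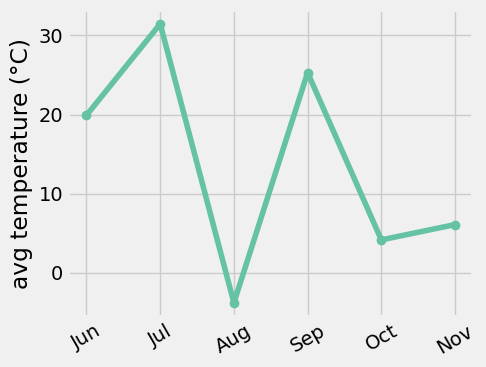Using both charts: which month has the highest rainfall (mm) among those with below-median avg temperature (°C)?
Aug

Chart 2 median avg temperature (°C) ≈ 15; below-median months: Aug, Oct, Nov. Among those, Aug has the highest rainfall (mm) (≈ 225).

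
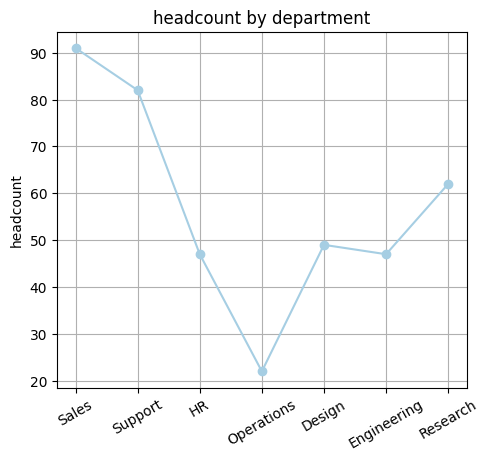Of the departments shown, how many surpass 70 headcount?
Above 70: Sales, Support.

2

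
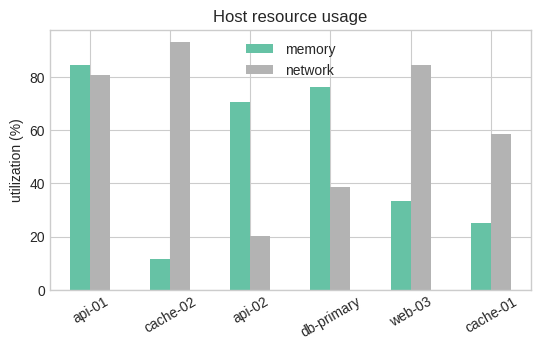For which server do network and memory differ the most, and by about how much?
cache-02: network ≈ 90, memory ≈ 10 → gap ≈ 80. Next-largest (web-03) is only ≈ 50.

cache-02, ≈ 80 %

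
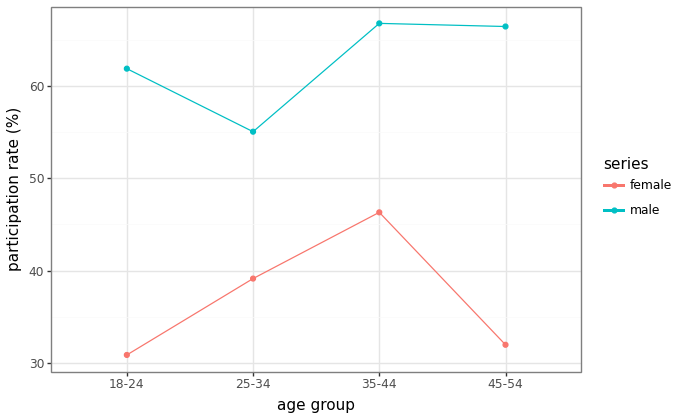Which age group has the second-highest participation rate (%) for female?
Top 3 for female: 35-44 ≈ 45, 25-34 ≈ 40, 45-54 ≈ 30.

25-34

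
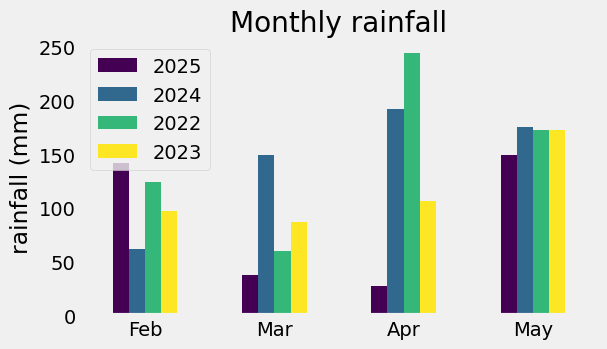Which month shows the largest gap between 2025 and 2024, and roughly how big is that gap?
Apr: 2025 ≈ 25, 2024 ≈ 200 → gap ≈ 175. Next-largest (Mar) is only ≈ 125.

Apr, ≈ 175 mm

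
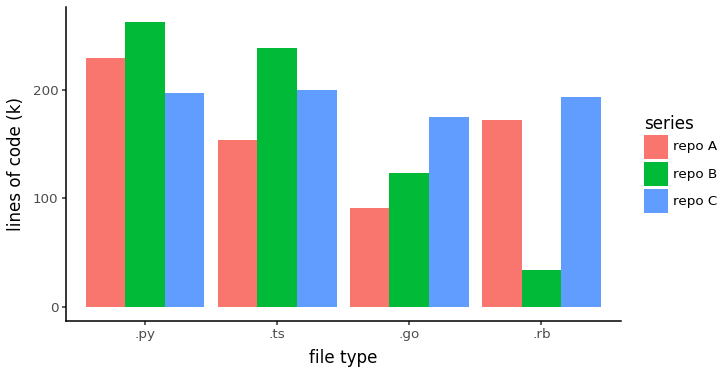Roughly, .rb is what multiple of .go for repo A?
≈ 1.75×

.rb ≈ 175, .go ≈ 100; 175/100 ≈ 1.75.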